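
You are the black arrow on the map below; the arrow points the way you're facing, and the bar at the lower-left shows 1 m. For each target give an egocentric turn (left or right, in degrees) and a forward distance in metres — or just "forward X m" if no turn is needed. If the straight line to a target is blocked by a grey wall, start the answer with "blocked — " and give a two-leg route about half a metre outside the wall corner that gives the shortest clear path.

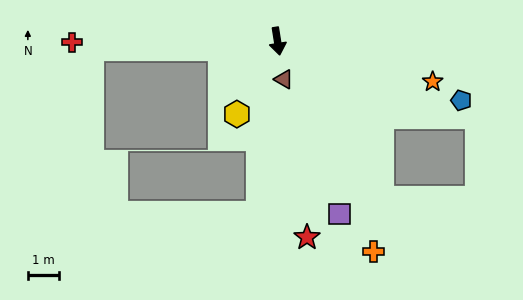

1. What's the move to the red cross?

turn right 99°, forward 6.7 m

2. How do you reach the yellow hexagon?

turn right 38°, forward 2.7 m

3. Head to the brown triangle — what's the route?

forward 1.3 m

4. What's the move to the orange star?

turn left 66°, forward 5.2 m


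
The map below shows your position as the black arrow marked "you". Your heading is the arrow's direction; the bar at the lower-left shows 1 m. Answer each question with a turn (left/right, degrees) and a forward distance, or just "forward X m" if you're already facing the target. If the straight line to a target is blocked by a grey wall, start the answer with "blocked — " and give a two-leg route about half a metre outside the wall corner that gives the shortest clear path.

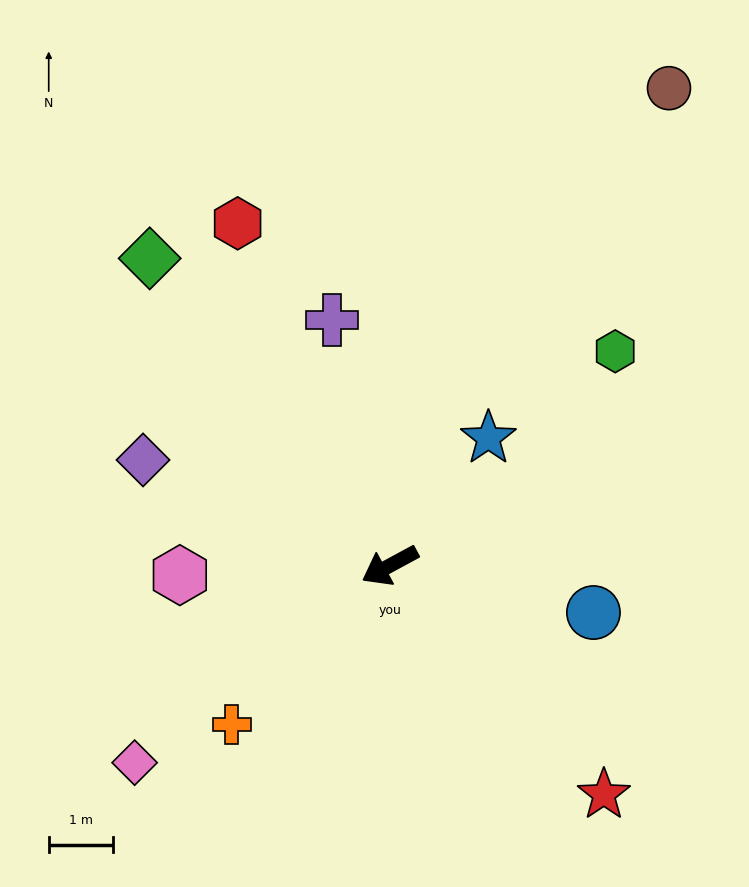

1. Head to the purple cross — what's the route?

turn right 105°, forward 3.9 m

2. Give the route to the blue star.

turn right 156°, forward 2.5 m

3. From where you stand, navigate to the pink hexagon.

turn right 26°, forward 3.3 m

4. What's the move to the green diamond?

turn right 80°, forward 6.0 m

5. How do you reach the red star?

turn left 105°, forward 4.9 m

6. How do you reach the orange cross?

turn left 17°, forward 3.5 m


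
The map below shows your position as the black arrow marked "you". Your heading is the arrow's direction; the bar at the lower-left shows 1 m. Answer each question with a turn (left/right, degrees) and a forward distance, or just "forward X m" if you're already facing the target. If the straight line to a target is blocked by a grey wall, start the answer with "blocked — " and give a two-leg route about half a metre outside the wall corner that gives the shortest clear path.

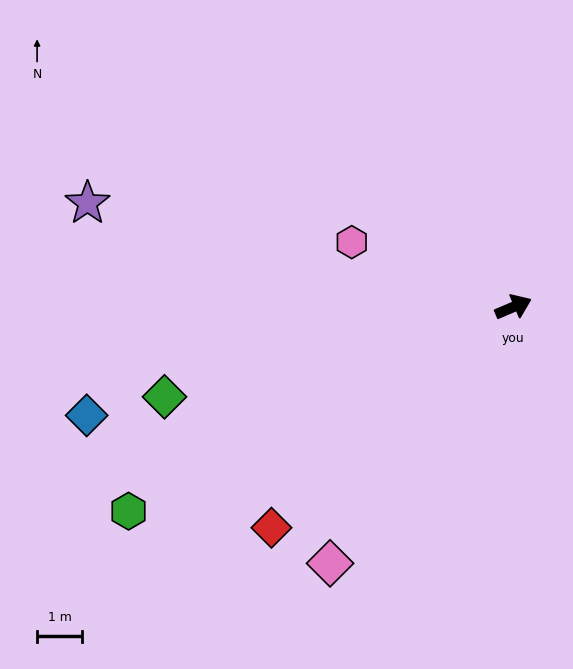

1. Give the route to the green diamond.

turn left 171°, forward 8.0 m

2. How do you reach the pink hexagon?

turn left 135°, forward 3.8 m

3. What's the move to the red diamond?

turn right 161°, forward 7.2 m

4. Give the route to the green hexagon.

turn right 175°, forward 9.6 m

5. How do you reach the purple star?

turn left 143°, forward 9.7 m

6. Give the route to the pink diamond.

turn right 149°, forward 7.0 m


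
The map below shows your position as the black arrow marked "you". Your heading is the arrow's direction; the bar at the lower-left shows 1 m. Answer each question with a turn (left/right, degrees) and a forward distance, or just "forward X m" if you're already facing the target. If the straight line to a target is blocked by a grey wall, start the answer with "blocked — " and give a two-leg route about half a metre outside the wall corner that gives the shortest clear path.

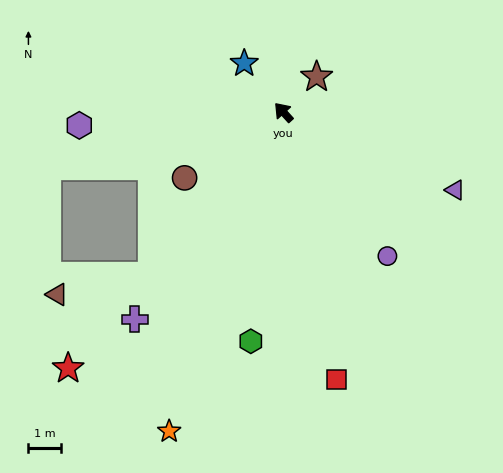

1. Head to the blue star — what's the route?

turn right 3°, forward 1.9 m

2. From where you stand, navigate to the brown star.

turn right 85°, forward 1.5 m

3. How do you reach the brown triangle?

blocked — turn left 99°, forward 6.5 m, then turn right 40°, forward 3.0 m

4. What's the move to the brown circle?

turn left 81°, forward 3.7 m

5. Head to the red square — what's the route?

turn left 149°, forward 8.4 m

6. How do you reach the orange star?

turn left 118°, forward 10.5 m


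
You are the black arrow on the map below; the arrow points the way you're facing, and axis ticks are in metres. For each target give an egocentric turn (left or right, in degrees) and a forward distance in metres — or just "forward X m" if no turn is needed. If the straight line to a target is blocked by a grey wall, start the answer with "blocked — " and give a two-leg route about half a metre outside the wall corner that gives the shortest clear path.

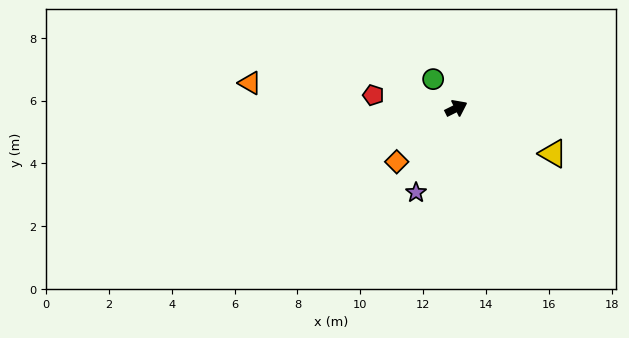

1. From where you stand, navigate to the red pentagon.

turn left 145°, forward 2.7 m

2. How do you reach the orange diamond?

turn right 165°, forward 2.5 m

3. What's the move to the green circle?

turn left 102°, forward 1.2 m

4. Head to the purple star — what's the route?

turn right 142°, forward 3.0 m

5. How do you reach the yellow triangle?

turn right 52°, forward 3.4 m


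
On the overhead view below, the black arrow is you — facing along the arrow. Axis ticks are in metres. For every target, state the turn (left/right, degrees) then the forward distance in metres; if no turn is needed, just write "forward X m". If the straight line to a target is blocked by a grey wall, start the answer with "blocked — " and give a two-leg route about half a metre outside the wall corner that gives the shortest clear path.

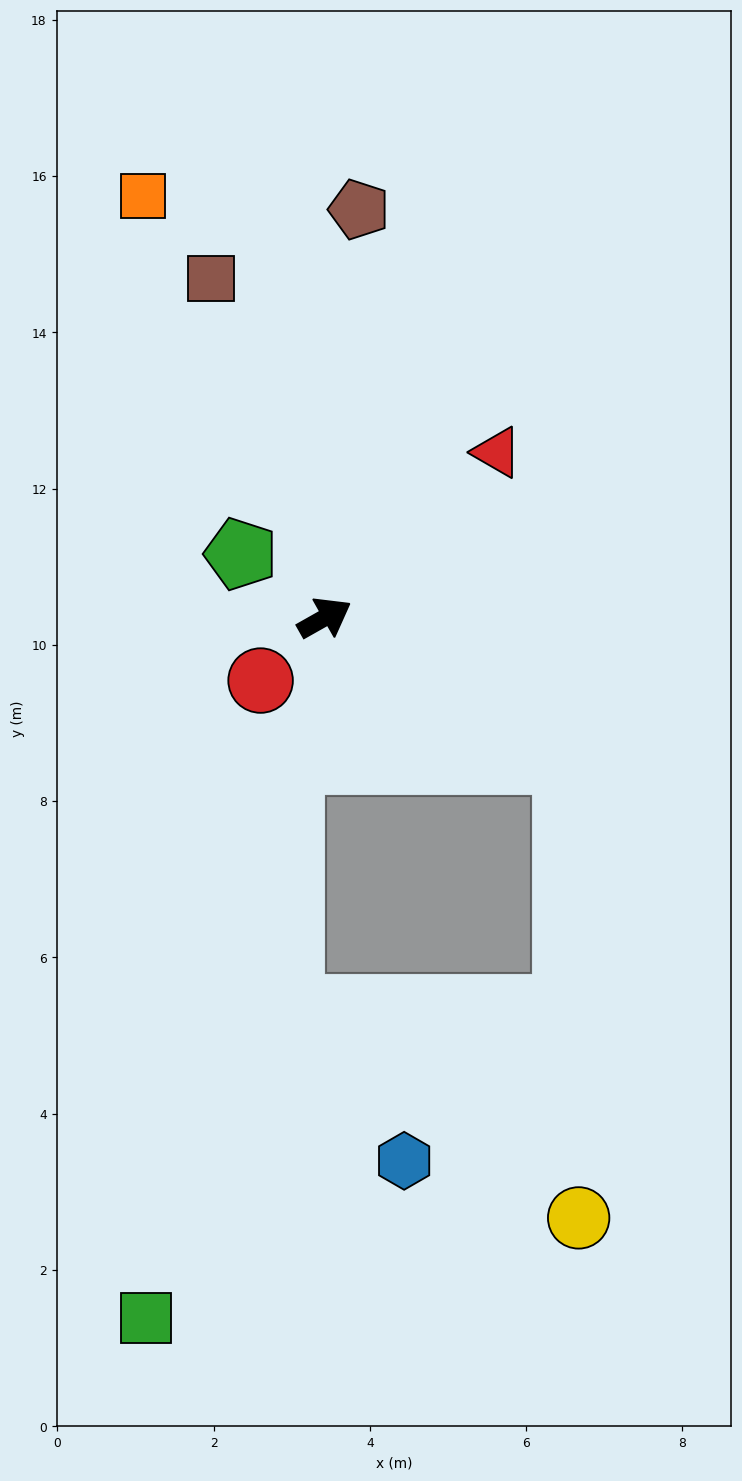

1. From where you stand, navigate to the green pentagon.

turn left 113°, forward 1.3 m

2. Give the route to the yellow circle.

blocked — turn right 60°, forward 3.6 m, then turn right 58°, forward 5.8 m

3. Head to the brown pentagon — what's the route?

turn left 56°, forward 5.2 m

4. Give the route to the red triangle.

turn left 14°, forward 3.1 m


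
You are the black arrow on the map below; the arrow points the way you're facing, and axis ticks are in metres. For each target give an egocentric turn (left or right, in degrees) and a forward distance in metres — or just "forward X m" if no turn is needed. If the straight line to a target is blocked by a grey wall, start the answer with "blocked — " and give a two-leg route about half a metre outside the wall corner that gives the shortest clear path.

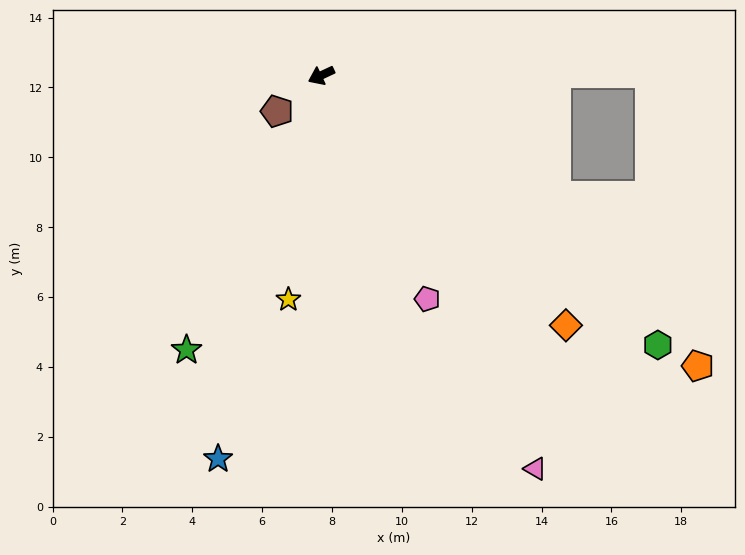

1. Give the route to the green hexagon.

turn left 116°, forward 12.3 m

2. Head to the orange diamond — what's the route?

turn left 109°, forward 10.0 m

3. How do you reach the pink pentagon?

turn left 90°, forward 7.1 m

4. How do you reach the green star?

turn left 39°, forward 8.8 m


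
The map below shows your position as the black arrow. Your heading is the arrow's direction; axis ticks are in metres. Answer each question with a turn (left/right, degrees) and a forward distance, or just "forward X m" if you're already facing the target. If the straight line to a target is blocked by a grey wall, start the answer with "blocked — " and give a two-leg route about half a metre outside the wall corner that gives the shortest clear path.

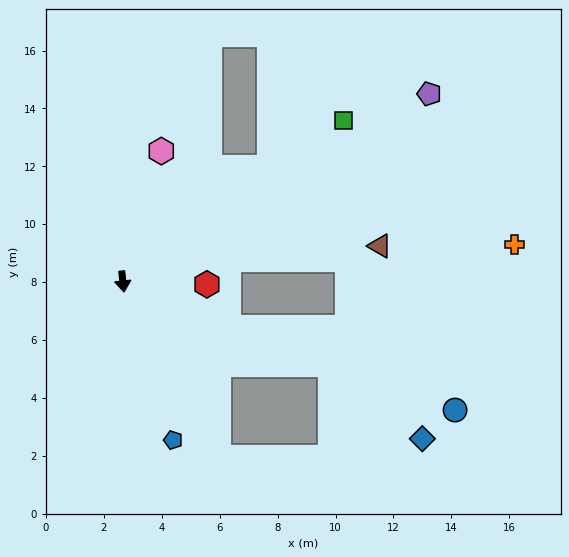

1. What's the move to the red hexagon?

turn left 82°, forward 2.9 m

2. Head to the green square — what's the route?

turn left 120°, forward 9.4 m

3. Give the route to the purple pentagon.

turn left 115°, forward 12.4 m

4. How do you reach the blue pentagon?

turn left 12°, forward 5.7 m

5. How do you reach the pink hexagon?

turn left 158°, forward 4.7 m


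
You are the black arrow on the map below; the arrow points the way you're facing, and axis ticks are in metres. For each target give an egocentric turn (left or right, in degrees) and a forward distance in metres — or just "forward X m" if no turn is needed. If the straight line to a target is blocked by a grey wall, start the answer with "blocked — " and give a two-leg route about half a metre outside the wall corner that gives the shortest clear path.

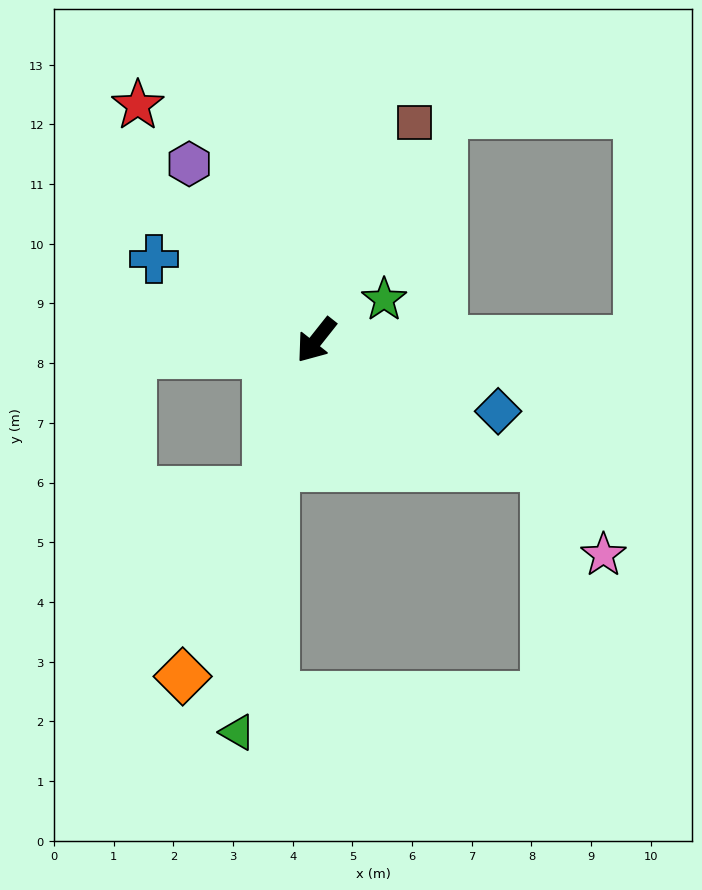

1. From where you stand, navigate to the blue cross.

turn right 78°, forward 3.0 m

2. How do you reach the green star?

turn left 159°, forward 1.3 m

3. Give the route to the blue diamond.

turn left 107°, forward 3.3 m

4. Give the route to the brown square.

turn right 166°, forward 4.0 m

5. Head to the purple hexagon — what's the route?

turn right 106°, forward 3.6 m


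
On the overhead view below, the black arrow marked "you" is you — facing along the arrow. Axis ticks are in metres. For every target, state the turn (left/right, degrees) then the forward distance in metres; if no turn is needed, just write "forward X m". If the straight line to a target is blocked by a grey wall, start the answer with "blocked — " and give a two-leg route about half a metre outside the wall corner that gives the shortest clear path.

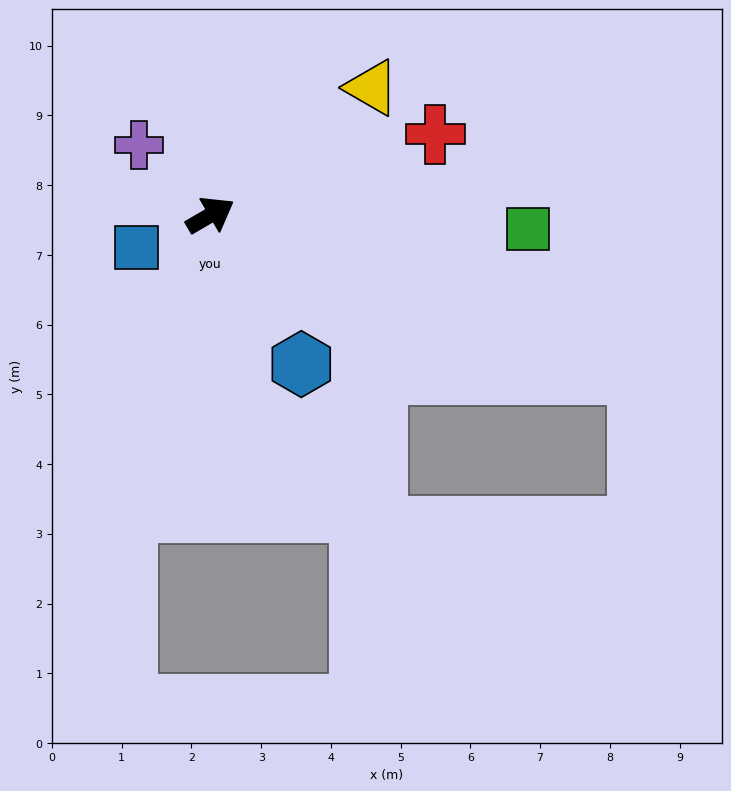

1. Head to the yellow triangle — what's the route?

turn left 8°, forward 2.9 m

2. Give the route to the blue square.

turn left 174°, forward 1.2 m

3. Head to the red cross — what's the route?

turn right 11°, forward 3.4 m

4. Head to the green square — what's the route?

turn right 33°, forward 4.6 m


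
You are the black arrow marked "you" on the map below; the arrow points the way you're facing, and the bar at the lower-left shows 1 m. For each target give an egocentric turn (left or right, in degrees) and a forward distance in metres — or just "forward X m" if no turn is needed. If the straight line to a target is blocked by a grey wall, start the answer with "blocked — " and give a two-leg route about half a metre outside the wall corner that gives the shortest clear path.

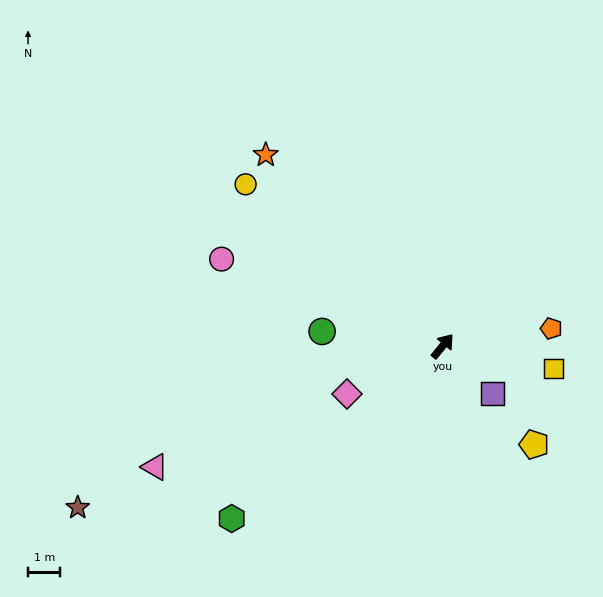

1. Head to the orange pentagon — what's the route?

turn right 41°, forward 3.4 m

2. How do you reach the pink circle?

turn left 108°, forward 7.4 m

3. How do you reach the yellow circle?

turn left 90°, forward 7.9 m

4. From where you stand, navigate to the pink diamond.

turn left 156°, forward 3.3 m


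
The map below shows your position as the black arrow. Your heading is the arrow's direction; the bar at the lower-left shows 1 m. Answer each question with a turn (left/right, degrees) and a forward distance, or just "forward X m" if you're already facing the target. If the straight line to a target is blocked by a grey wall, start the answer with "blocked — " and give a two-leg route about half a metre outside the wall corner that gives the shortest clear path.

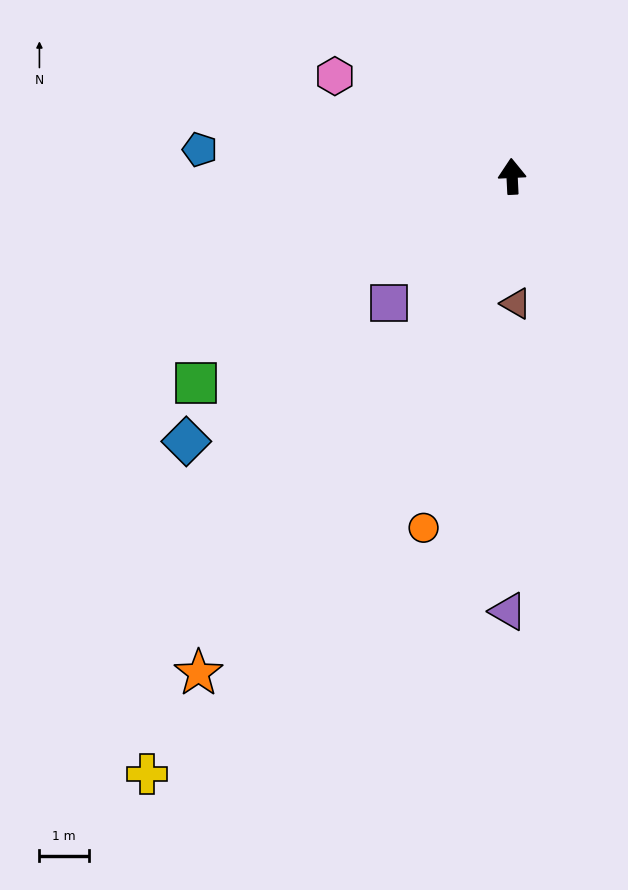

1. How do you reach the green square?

turn left 120°, forward 7.6 m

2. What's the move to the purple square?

turn left 133°, forward 3.6 m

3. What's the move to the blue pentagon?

turn left 82°, forward 6.3 m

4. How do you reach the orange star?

turn left 145°, forward 11.9 m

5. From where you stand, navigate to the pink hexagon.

turn left 58°, forward 4.1 m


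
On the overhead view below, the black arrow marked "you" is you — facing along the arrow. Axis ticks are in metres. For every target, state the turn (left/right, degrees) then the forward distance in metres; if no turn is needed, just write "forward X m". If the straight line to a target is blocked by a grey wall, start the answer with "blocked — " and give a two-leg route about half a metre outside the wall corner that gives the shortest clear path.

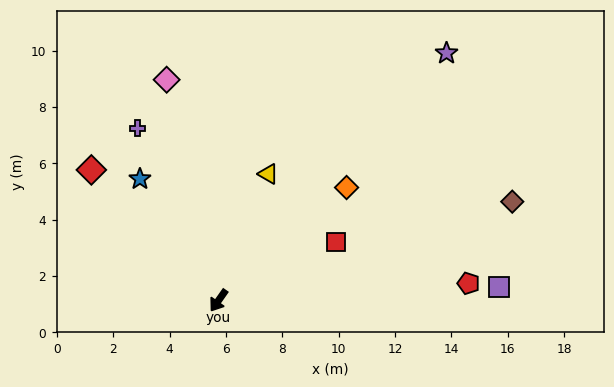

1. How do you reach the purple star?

turn left 172°, forward 11.9 m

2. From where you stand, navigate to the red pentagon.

turn left 129°, forward 8.9 m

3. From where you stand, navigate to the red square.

turn left 151°, forward 4.7 m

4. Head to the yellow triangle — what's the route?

turn right 166°, forward 4.8 m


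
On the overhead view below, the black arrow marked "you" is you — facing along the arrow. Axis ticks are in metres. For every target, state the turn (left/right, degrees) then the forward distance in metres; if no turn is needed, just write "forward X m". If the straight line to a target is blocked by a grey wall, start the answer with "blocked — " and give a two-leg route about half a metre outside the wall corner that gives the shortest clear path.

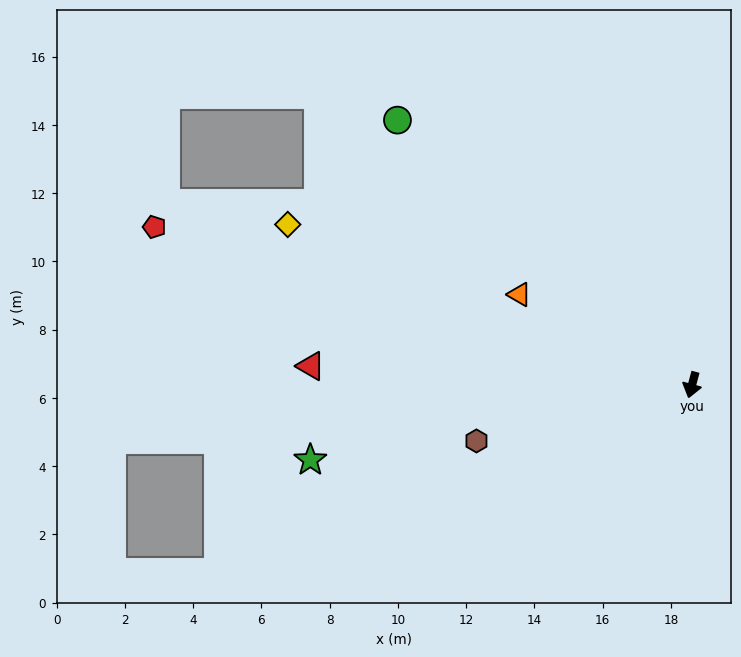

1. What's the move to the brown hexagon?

turn right 60°, forward 6.5 m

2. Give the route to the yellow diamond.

turn right 97°, forward 12.7 m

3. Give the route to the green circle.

turn right 117°, forward 11.6 m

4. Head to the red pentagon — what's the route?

turn right 91°, forward 16.4 m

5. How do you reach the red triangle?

turn right 78°, forward 11.2 m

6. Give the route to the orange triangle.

turn right 103°, forward 5.7 m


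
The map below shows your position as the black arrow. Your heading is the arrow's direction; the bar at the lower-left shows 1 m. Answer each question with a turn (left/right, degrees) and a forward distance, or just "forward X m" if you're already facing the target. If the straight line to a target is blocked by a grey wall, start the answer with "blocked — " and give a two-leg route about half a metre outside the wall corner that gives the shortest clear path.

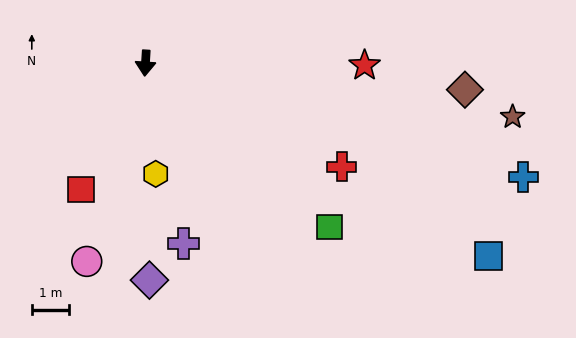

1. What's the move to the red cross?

turn left 66°, forward 6.0 m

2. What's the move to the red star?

turn left 93°, forward 6.0 m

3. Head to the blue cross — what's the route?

turn left 77°, forward 10.7 m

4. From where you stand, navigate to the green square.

turn left 52°, forward 6.7 m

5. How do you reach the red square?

turn right 23°, forward 3.9 m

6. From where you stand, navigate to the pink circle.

turn right 13°, forward 5.6 m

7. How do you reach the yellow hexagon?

turn left 9°, forward 3.0 m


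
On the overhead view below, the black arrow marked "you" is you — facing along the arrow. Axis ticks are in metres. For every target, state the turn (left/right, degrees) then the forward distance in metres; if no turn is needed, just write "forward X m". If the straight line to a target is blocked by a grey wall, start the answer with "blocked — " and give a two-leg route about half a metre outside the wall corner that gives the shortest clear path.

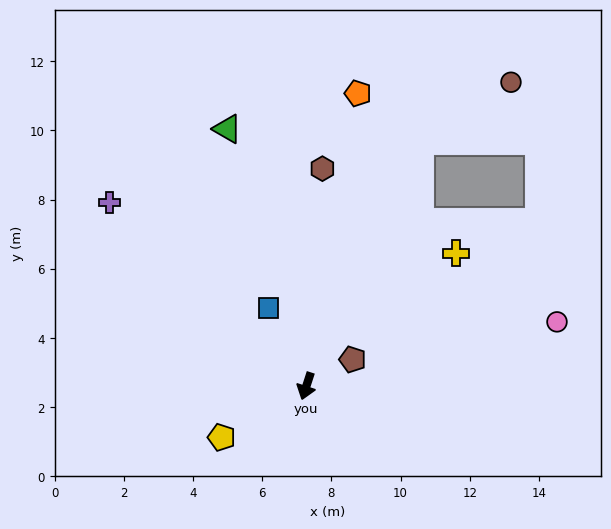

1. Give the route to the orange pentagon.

turn right 172°, forward 8.6 m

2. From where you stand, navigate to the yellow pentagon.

turn right 41°, forward 2.9 m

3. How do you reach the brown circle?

blocked — turn left 173°, forward 7.8 m, then turn right 32°, forward 3.1 m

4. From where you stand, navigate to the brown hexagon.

turn right 166°, forward 6.3 m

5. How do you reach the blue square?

turn right 136°, forward 2.5 m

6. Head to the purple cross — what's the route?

turn right 115°, forward 7.8 m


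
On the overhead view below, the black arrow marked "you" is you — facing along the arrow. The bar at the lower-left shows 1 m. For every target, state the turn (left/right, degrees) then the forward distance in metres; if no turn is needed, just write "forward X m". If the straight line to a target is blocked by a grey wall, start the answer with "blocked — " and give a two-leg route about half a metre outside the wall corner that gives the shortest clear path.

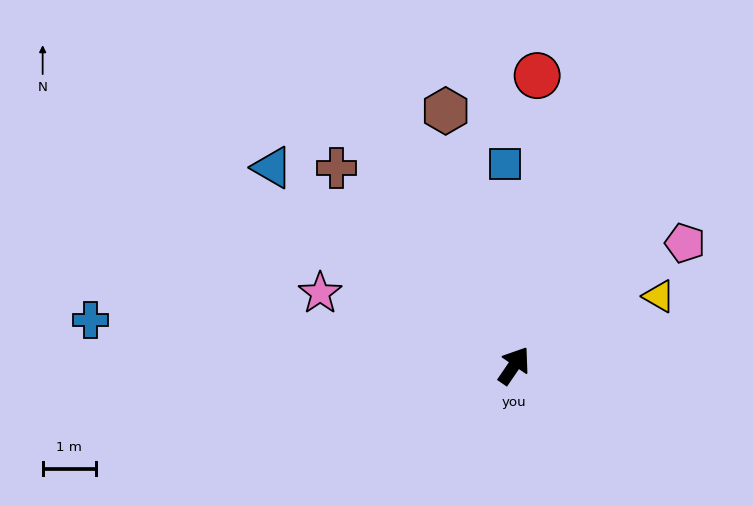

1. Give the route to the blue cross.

turn left 118°, forward 8.0 m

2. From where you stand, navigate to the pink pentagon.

turn right 20°, forward 3.9 m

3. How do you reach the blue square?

turn left 37°, forward 3.8 m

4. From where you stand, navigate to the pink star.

turn left 104°, forward 3.9 m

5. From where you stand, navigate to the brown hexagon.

turn left 49°, forward 4.9 m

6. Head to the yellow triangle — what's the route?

turn right 30°, forward 3.0 m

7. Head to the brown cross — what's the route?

turn left 76°, forward 5.0 m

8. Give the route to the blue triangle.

turn left 85°, forward 5.9 m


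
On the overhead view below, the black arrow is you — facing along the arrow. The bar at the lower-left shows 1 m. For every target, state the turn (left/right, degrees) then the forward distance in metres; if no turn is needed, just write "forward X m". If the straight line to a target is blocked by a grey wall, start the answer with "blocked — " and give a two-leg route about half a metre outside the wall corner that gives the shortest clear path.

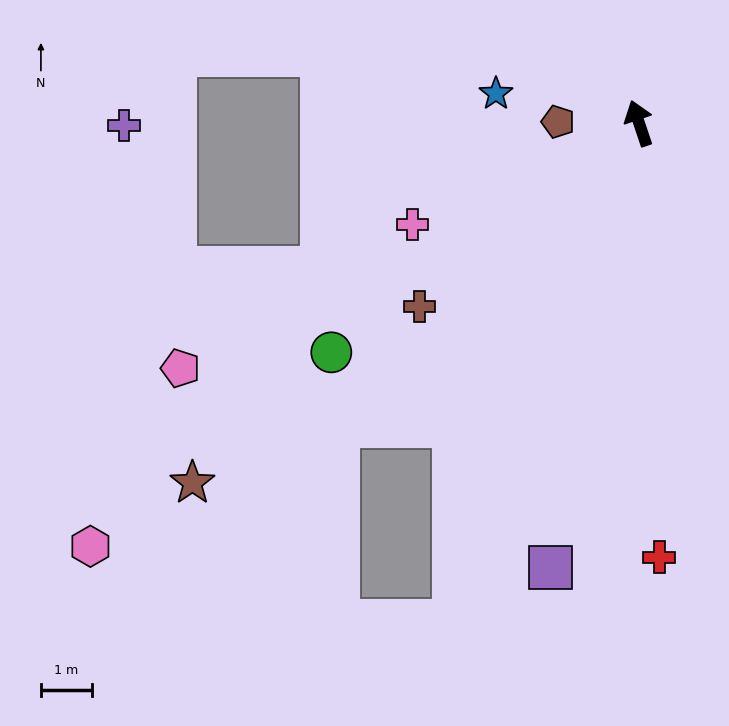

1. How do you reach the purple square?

turn left 150°, forward 8.8 m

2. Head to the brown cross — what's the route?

turn left 111°, forward 5.6 m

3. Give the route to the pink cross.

turn left 96°, forward 4.8 m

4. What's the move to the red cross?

turn left 164°, forward 8.5 m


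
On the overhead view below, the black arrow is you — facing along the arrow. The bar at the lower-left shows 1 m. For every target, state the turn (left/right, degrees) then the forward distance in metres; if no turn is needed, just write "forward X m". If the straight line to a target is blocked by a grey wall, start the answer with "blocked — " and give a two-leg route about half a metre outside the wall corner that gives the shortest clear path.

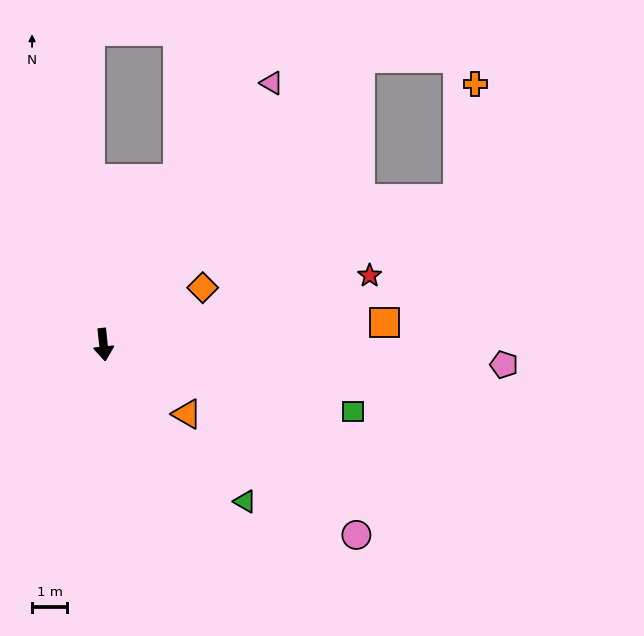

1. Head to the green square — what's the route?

turn left 69°, forward 7.3 m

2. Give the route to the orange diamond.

turn left 114°, forward 3.2 m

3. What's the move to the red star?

turn left 98°, forward 7.8 m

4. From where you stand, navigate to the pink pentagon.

turn left 81°, forward 11.3 m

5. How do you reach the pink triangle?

turn left 141°, forward 8.8 m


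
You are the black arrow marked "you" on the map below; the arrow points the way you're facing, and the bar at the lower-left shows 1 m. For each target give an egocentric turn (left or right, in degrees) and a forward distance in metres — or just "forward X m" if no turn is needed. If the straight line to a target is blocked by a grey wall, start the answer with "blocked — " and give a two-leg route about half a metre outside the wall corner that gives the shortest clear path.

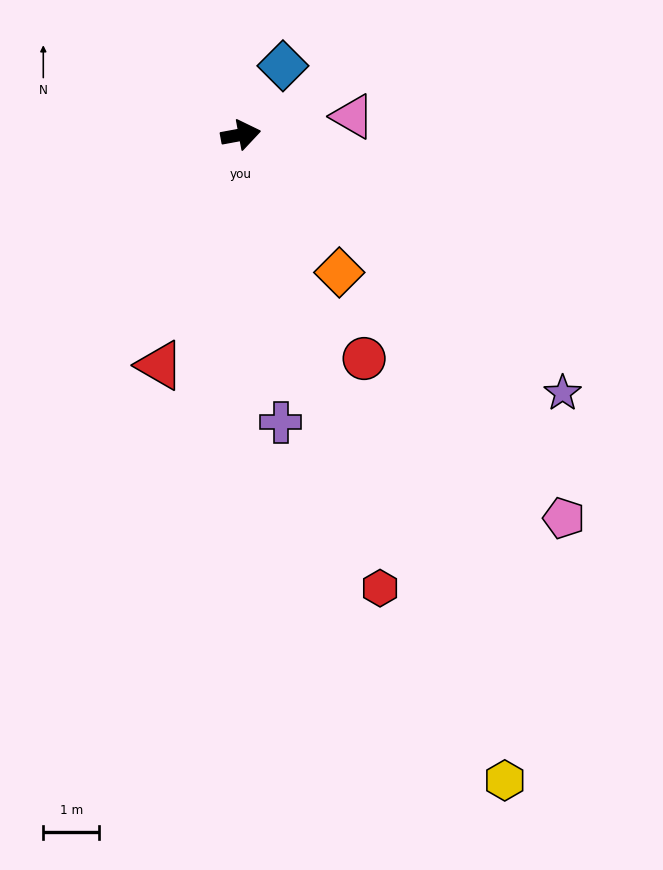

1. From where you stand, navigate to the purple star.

turn right 49°, forward 7.4 m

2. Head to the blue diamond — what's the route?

turn left 48°, forward 1.4 m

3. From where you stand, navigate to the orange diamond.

turn right 65°, forward 3.0 m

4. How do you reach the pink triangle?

forward 2.0 m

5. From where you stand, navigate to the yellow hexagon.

turn right 78°, forward 12.4 m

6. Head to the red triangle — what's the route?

turn right 120°, forward 4.4 m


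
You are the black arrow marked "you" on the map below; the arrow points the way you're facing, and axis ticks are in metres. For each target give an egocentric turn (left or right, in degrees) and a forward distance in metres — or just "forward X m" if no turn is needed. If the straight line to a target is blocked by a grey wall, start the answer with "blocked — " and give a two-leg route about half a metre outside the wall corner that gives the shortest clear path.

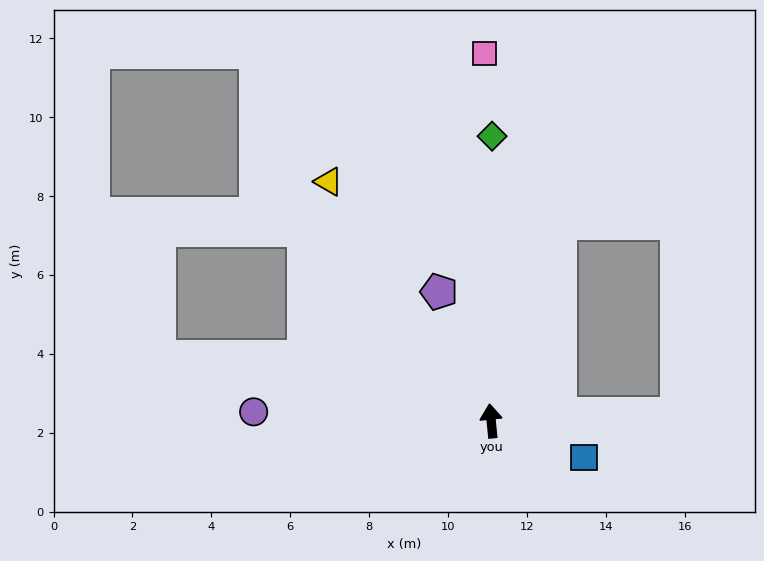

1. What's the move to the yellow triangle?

turn left 29°, forward 7.3 m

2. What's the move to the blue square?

turn right 117°, forward 2.5 m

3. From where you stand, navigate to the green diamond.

turn right 6°, forward 7.2 m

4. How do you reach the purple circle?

turn left 82°, forward 6.0 m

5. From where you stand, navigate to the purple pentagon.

turn left 16°, forward 3.5 m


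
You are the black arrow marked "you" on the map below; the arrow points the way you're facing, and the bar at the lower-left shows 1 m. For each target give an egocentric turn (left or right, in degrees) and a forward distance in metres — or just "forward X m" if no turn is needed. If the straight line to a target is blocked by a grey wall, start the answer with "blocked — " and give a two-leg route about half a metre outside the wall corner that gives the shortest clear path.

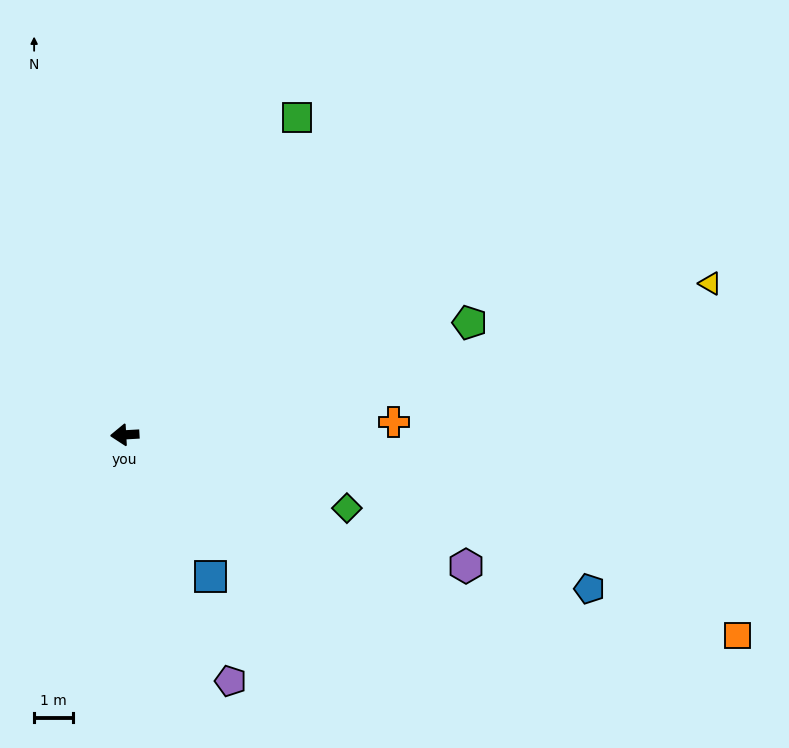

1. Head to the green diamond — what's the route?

turn left 158°, forward 6.1 m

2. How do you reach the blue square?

turn left 118°, forward 4.3 m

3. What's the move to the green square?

turn right 122°, forward 9.4 m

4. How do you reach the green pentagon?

turn right 165°, forward 9.4 m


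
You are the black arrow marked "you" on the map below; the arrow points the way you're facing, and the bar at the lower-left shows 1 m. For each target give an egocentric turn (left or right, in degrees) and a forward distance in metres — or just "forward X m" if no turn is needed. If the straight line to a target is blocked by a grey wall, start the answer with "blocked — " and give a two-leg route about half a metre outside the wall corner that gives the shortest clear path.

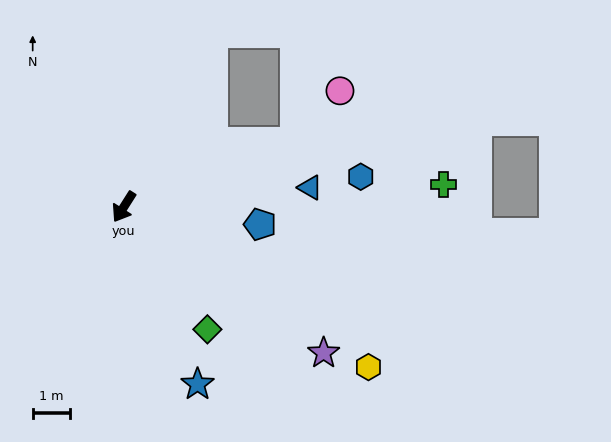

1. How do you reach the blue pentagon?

turn left 115°, forward 3.7 m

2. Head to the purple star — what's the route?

turn left 86°, forward 6.6 m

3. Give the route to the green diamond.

turn left 67°, forward 3.9 m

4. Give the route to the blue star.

turn left 55°, forward 5.1 m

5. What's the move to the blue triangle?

turn left 128°, forward 5.0 m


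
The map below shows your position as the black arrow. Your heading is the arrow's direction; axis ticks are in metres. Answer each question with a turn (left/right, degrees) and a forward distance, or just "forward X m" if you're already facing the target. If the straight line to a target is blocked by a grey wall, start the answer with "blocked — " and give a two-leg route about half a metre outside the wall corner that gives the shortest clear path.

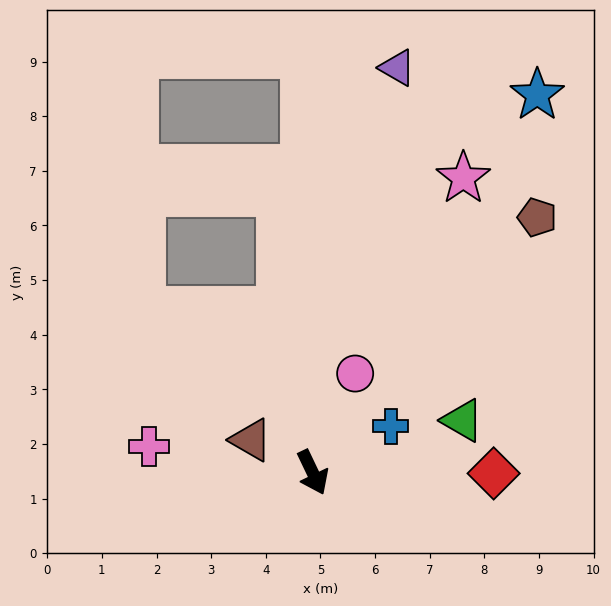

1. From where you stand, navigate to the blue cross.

turn left 95°, forward 1.7 m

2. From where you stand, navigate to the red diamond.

turn left 64°, forward 3.3 m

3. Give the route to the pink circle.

turn left 131°, forward 2.0 m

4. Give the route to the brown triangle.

turn right 143°, forward 1.3 m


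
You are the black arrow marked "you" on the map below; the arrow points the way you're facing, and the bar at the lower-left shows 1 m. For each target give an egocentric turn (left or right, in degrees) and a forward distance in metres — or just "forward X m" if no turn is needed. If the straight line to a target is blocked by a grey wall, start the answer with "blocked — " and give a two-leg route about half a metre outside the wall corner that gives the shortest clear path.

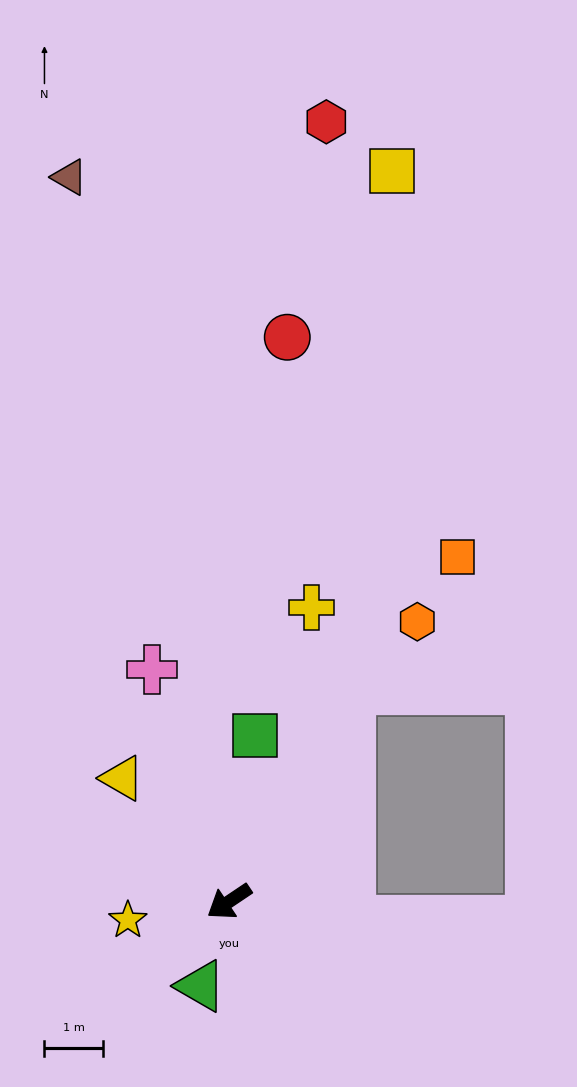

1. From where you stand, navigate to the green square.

turn right 133°, forward 2.9 m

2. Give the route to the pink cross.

turn right 106°, forward 4.1 m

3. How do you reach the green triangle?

turn left 38°, forward 1.5 m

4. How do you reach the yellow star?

turn right 23°, forward 1.7 m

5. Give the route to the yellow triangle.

turn right 83°, forward 2.8 m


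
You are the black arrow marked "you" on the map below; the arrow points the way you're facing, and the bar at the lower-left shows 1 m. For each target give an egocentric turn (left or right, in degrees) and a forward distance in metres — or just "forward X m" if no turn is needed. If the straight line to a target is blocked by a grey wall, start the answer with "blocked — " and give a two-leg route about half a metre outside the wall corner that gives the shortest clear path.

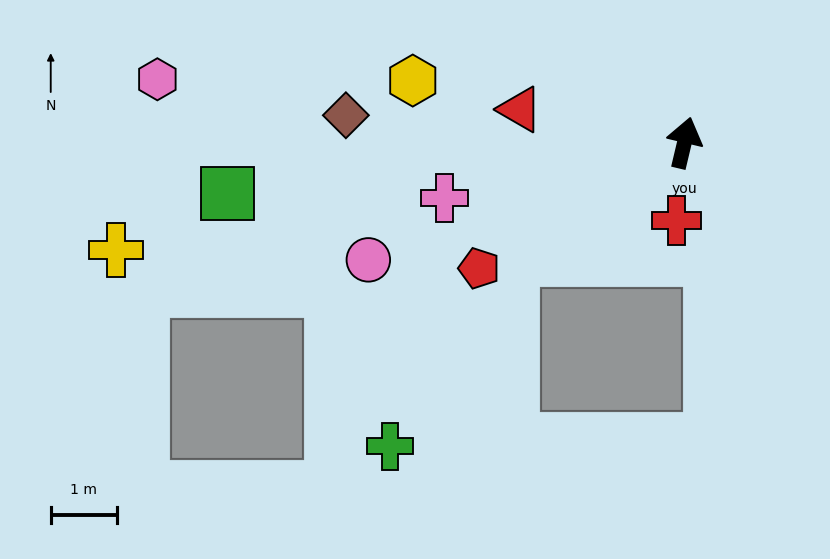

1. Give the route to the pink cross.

turn left 116°, forward 3.7 m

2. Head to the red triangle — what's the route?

turn left 92°, forward 2.5 m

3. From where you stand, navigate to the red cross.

turn right 173°, forward 1.2 m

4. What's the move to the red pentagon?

turn left 135°, forward 3.7 m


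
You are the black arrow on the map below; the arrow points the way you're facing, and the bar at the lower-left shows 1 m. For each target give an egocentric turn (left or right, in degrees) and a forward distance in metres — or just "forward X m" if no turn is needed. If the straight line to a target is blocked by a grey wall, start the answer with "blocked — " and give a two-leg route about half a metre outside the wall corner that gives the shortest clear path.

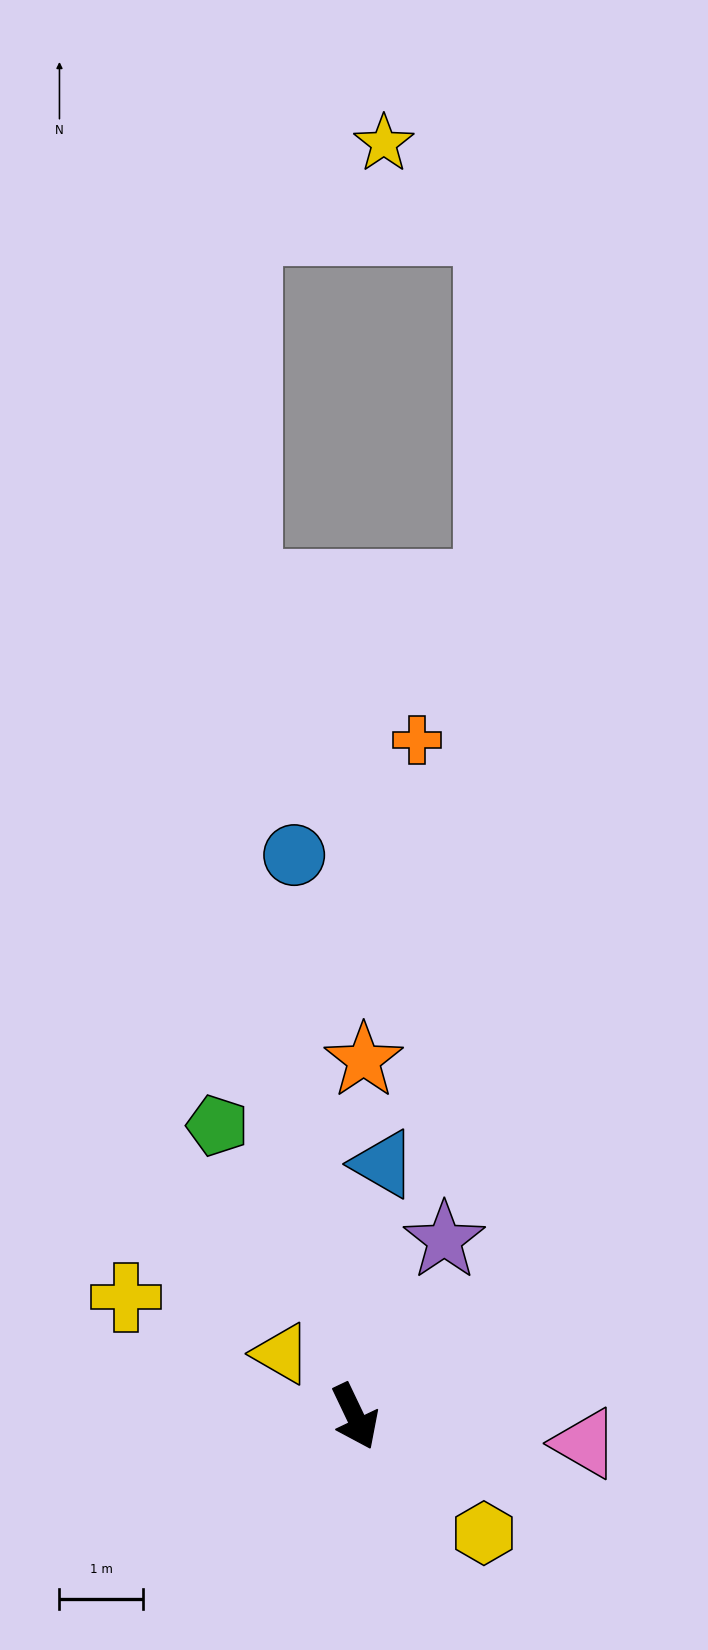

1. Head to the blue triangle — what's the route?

turn left 148°, forward 3.1 m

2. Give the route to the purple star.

turn left 128°, forward 2.4 m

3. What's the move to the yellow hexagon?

turn left 22°, forward 2.1 m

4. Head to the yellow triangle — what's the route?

turn right 156°, forward 1.2 m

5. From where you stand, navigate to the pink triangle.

turn left 58°, forward 2.8 m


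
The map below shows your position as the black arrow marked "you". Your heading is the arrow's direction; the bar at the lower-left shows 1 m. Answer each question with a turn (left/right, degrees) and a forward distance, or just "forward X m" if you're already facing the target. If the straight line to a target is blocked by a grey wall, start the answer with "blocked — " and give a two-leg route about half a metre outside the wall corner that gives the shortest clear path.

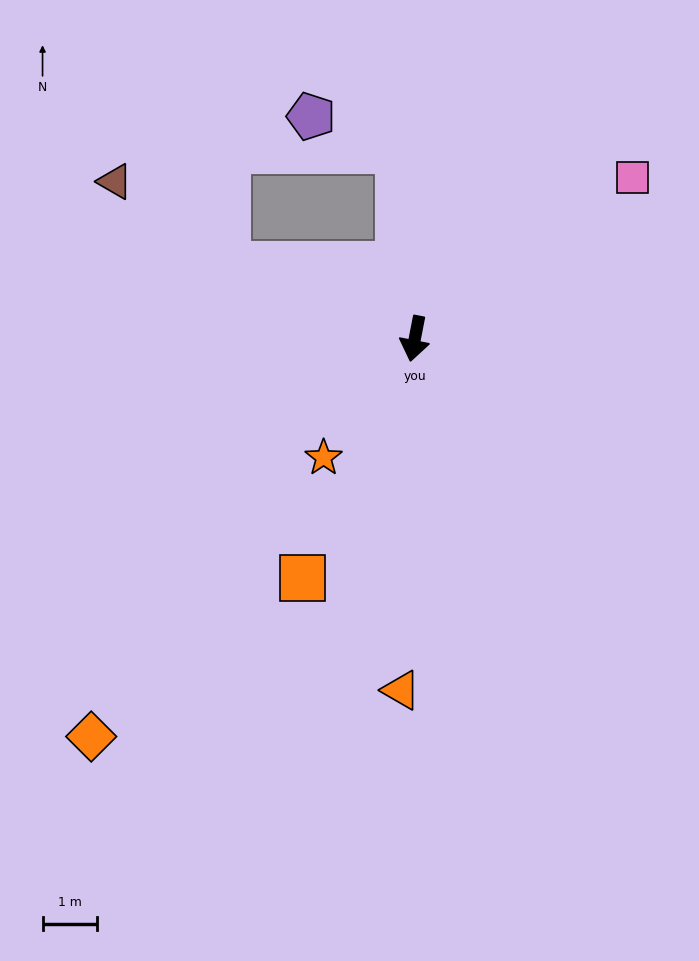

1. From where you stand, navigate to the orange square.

turn right 14°, forward 4.9 m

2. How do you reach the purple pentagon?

blocked — turn right 164°, forward 3.5 m, then turn left 64°, forward 1.7 m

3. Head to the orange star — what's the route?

turn right 26°, forward 2.8 m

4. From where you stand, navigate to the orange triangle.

turn left 9°, forward 6.5 m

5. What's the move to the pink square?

turn left 138°, forward 5.0 m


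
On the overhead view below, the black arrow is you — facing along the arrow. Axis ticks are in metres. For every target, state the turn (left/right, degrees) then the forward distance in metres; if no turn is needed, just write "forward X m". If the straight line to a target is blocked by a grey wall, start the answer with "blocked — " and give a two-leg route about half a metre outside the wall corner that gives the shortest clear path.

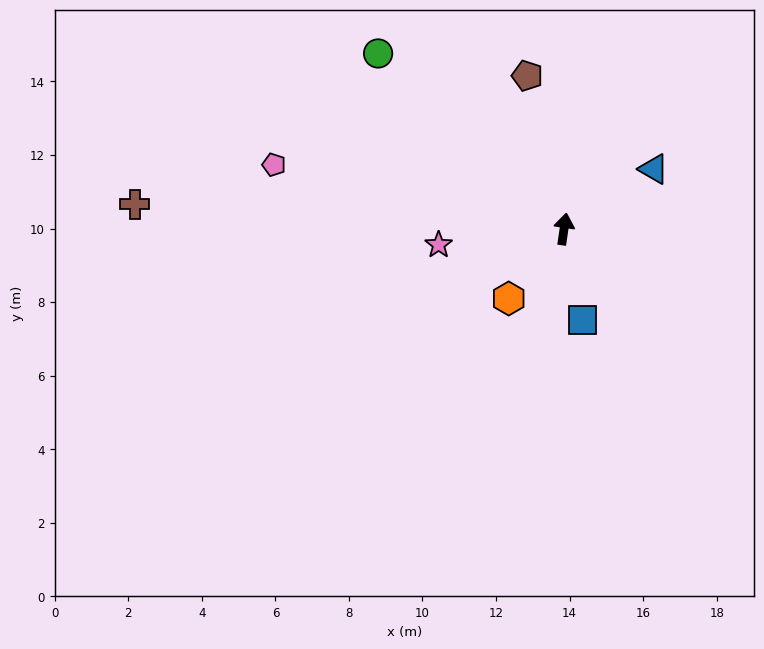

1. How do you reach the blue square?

turn right 160°, forward 2.5 m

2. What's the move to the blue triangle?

turn right 48°, forward 2.9 m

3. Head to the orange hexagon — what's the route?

turn left 150°, forward 2.4 m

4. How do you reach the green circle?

turn left 55°, forward 7.0 m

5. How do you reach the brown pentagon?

turn left 22°, forward 4.3 m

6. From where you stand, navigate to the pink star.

turn left 106°, forward 3.4 m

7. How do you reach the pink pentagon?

turn left 86°, forward 8.1 m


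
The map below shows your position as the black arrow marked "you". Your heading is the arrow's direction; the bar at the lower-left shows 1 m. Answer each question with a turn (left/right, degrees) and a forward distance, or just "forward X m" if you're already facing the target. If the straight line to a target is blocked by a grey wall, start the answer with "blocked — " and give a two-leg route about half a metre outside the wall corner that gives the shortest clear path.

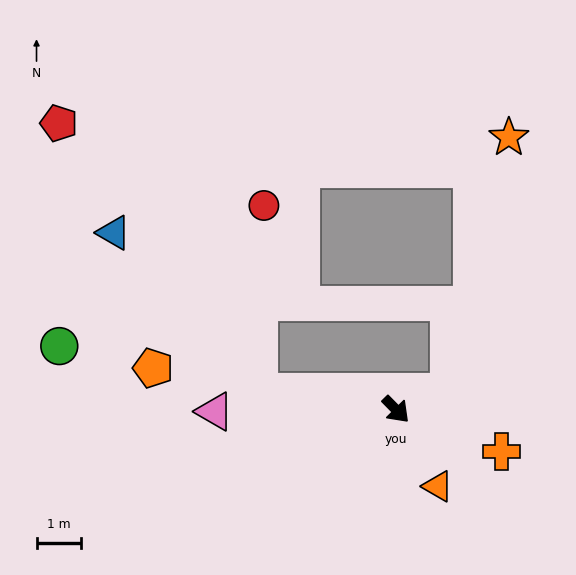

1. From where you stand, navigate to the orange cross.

turn left 24°, forward 2.5 m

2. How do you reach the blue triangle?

blocked — turn right 142°, forward 3.1 m, then turn right 40°, forward 4.8 m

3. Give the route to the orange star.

blocked — turn left 63°, forward 1.3 m, then turn left 59°, forward 5.9 m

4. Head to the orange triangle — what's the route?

turn right 16°, forward 2.0 m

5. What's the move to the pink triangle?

turn right 134°, forward 4.1 m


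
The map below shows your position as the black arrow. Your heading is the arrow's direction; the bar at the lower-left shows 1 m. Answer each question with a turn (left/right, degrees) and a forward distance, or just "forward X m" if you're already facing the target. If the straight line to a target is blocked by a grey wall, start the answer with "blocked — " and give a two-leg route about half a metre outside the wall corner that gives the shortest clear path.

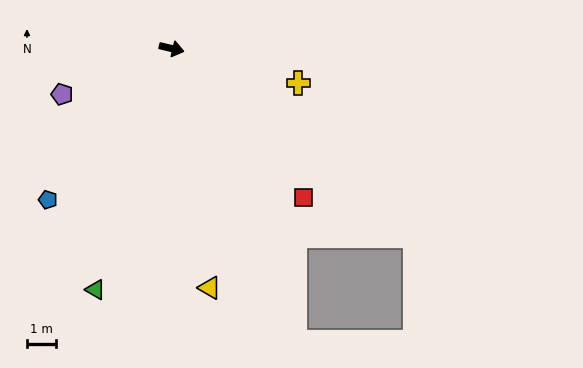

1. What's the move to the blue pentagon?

turn right 116°, forward 6.7 m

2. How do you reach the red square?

turn right 35°, forward 6.8 m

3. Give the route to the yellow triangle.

turn right 68°, forward 8.3 m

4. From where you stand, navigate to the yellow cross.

forward 4.5 m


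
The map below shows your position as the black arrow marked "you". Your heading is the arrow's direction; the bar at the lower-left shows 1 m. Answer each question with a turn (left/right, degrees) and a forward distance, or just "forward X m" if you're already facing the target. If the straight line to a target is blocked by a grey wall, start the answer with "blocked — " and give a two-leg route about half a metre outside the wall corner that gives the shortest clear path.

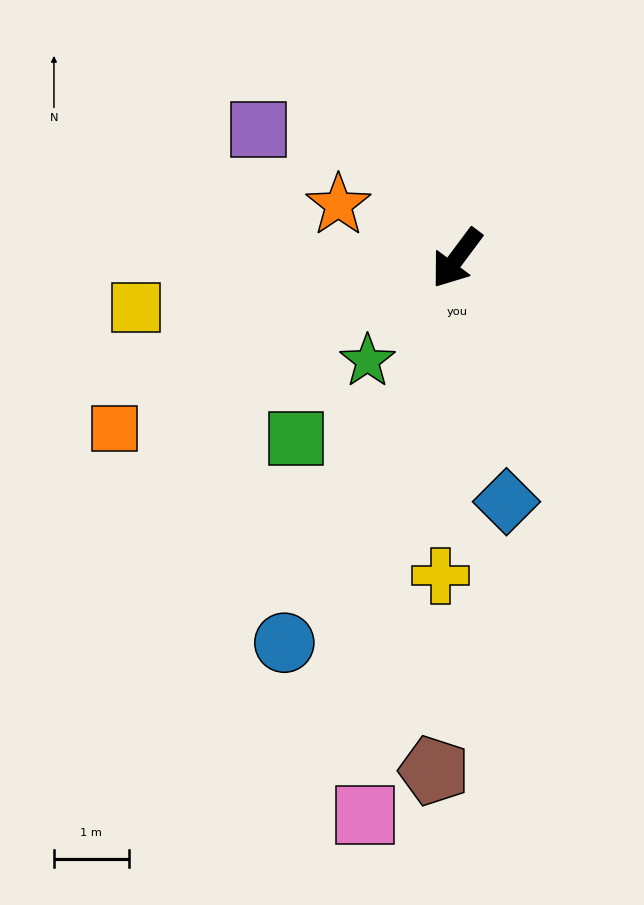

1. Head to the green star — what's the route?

turn right 4°, forward 1.8 m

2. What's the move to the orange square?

turn right 27°, forward 5.1 m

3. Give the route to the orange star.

turn right 77°, forward 1.7 m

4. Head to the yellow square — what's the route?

turn right 44°, forward 4.3 m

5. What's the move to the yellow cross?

turn left 34°, forward 4.3 m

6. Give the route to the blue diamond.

turn left 48°, forward 3.3 m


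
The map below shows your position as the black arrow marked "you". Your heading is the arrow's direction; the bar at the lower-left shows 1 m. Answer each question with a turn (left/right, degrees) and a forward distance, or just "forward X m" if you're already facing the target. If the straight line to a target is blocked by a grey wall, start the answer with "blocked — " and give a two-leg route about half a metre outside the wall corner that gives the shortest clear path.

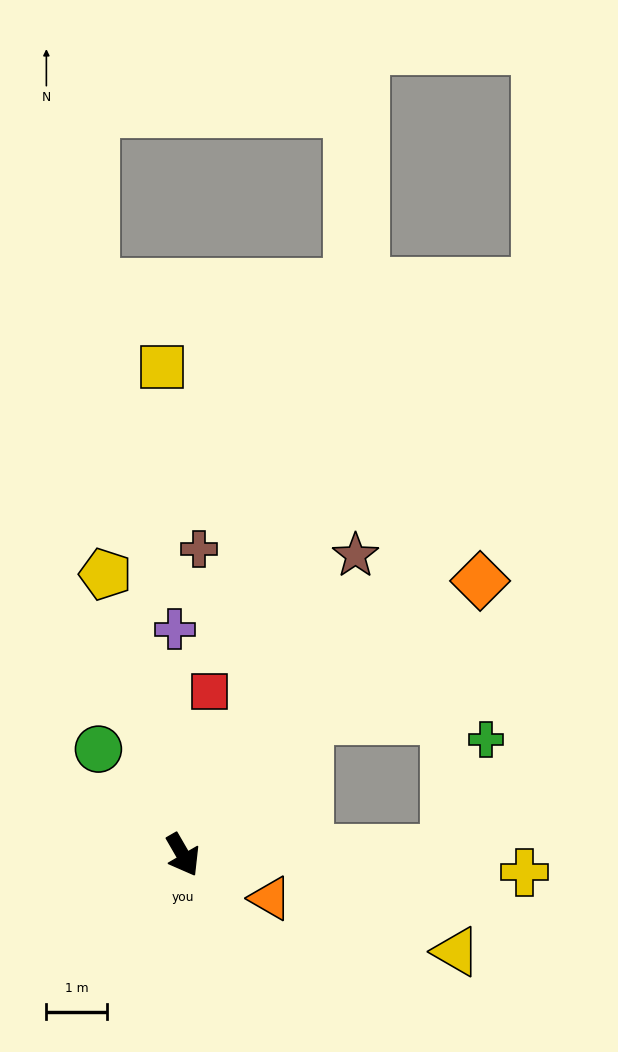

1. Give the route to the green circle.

turn right 171°, forward 2.2 m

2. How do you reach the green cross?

blocked — turn left 61°, forward 4.3 m, then turn left 70°, forward 1.9 m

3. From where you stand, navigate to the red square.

turn left 141°, forward 2.7 m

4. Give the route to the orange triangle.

turn left 34°, forward 1.6 m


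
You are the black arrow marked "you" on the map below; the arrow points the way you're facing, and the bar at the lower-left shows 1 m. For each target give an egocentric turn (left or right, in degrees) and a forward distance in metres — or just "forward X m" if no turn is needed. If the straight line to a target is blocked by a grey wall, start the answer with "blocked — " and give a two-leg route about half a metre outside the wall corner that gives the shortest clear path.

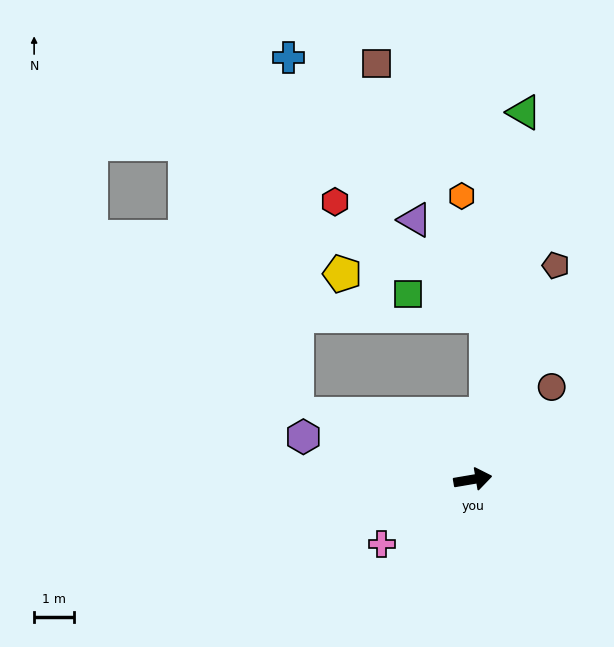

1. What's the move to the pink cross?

turn right 154°, forward 2.8 m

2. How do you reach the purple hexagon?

turn left 156°, forward 4.3 m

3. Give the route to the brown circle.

turn left 40°, forward 3.0 m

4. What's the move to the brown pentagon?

turn left 59°, forward 5.7 m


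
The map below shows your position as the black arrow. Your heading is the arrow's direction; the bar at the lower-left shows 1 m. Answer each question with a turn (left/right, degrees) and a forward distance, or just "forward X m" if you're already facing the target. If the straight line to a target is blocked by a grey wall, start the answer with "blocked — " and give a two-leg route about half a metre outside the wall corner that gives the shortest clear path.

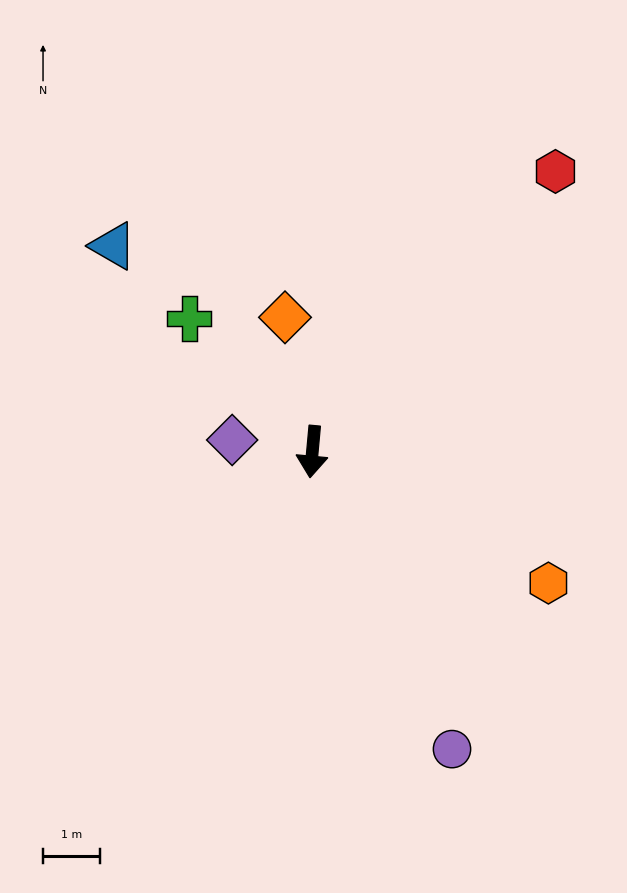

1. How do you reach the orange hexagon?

turn left 66°, forward 4.7 m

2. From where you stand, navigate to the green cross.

turn right 132°, forward 3.2 m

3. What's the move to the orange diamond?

turn right 163°, forward 2.4 m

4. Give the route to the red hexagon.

turn left 144°, forward 6.5 m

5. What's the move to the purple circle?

turn left 30°, forward 5.8 m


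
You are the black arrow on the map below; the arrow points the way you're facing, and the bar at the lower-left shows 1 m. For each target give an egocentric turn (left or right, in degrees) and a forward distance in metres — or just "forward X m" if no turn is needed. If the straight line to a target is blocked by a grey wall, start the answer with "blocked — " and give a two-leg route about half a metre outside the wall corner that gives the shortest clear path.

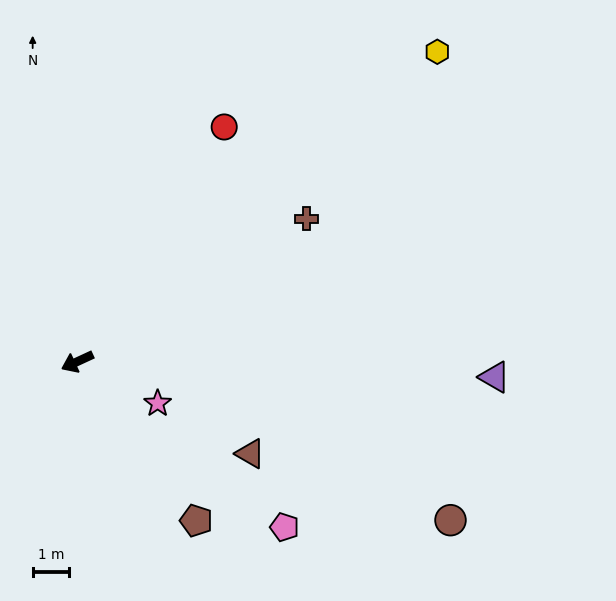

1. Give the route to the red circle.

turn right 147°, forward 7.6 m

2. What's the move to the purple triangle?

turn left 153°, forward 11.5 m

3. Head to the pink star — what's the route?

turn left 128°, forward 2.5 m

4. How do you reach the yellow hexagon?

turn right 164°, forward 13.1 m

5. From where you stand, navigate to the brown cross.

turn right 173°, forward 7.4 m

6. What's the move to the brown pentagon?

turn left 102°, forward 5.5 m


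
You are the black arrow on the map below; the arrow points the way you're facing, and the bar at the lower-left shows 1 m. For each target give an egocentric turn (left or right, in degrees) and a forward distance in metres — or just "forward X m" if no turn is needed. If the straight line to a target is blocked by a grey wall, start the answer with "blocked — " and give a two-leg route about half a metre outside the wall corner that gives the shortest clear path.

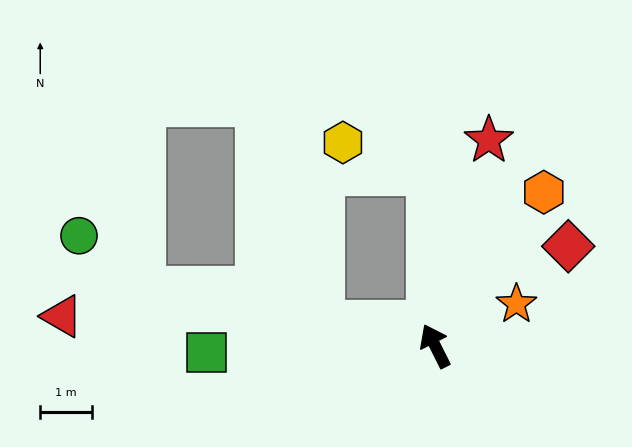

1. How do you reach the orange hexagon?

turn right 62°, forward 3.6 m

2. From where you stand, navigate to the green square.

turn left 65°, forward 4.4 m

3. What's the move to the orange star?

turn right 89°, forward 1.8 m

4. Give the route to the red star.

turn right 41°, forward 4.1 m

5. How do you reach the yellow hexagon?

blocked — turn right 24°, forward 3.3 m, then turn left 68°, forward 1.8 m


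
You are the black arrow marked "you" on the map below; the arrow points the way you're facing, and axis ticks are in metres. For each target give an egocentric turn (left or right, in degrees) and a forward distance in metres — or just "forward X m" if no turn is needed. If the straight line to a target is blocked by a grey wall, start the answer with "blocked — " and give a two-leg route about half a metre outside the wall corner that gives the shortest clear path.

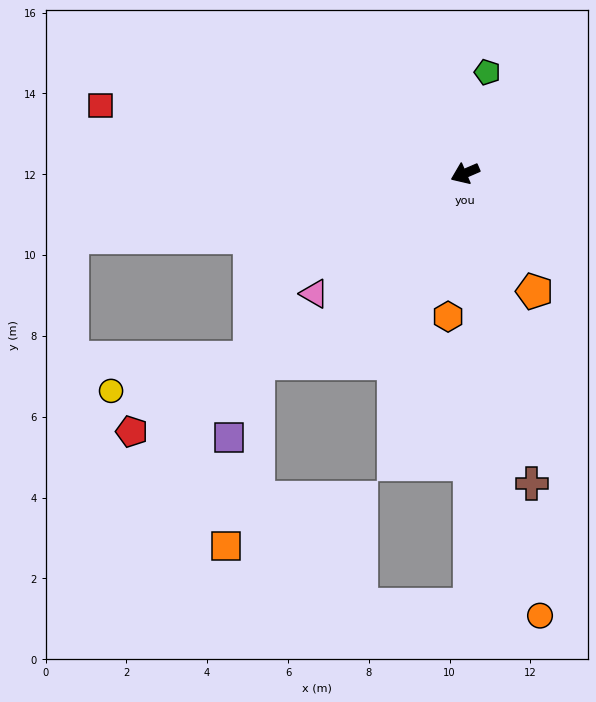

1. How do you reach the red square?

turn right 34°, forward 9.2 m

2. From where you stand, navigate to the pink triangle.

turn left 15°, forward 4.8 m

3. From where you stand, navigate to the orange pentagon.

turn left 97°, forward 3.4 m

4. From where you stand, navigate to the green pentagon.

turn right 126°, forward 2.6 m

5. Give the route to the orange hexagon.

turn left 60°, forward 3.6 m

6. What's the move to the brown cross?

turn left 79°, forward 7.9 m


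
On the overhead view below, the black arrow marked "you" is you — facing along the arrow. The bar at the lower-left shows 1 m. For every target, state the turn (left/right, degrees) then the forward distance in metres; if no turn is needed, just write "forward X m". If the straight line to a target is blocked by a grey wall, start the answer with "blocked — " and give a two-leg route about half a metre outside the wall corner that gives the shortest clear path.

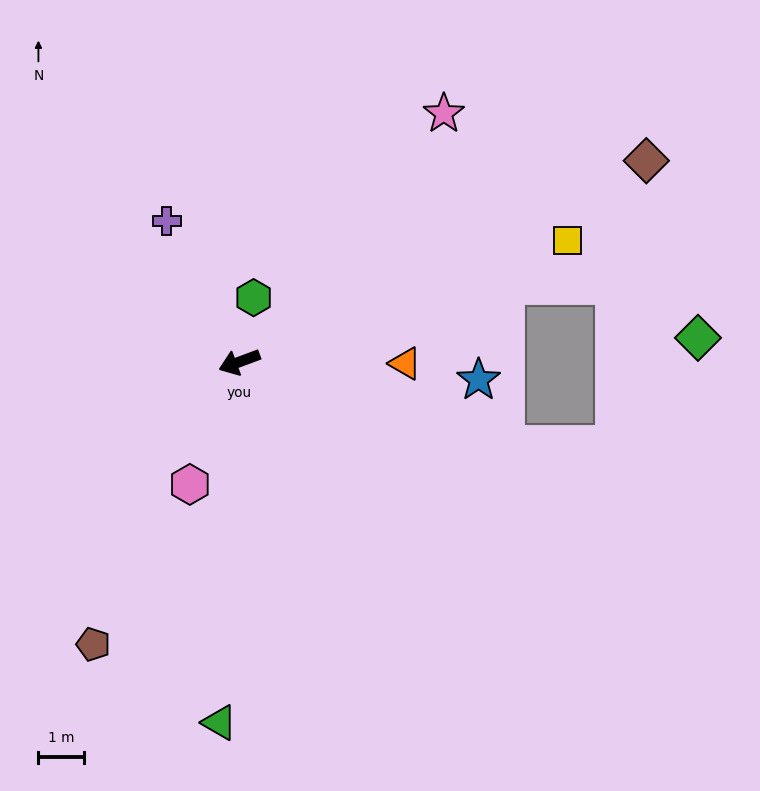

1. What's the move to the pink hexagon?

turn left 48°, forward 2.9 m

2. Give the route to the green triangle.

turn left 66°, forward 7.9 m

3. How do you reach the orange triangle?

turn left 159°, forward 3.6 m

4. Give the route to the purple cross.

turn right 83°, forward 3.5 m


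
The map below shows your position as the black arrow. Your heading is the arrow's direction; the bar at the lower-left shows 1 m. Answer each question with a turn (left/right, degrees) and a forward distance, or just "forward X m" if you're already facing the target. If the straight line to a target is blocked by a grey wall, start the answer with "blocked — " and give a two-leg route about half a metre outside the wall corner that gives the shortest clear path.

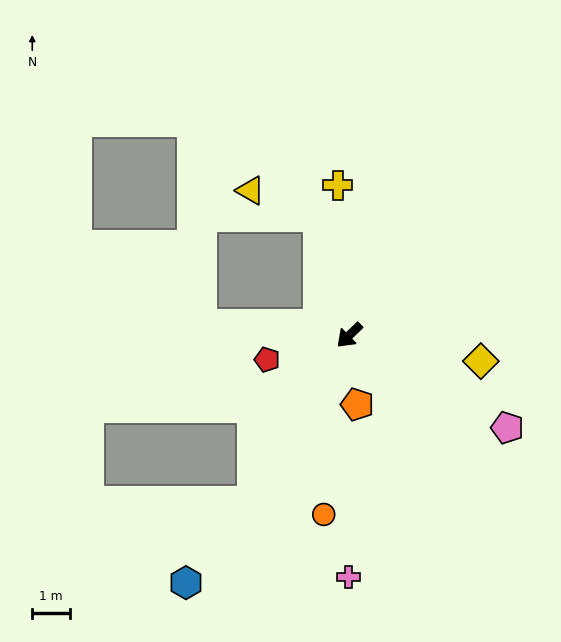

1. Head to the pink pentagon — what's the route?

turn left 106°, forward 4.9 m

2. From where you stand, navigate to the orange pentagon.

turn left 53°, forward 1.9 m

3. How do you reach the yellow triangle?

blocked — turn right 120°, forward 3.3 m, then turn left 56°, forward 2.0 m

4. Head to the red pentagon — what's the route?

turn right 28°, forward 2.3 m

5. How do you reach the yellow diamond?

turn left 125°, forward 3.6 m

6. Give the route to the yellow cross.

turn right 130°, forward 4.0 m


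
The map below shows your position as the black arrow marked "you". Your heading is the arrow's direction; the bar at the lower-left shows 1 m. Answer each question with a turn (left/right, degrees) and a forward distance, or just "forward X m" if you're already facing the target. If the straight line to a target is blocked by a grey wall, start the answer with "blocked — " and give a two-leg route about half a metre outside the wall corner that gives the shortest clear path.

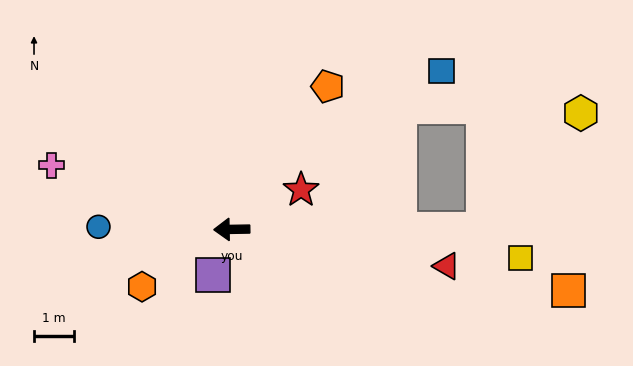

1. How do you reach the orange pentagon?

turn right 125°, forward 4.3 m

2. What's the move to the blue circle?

turn right 2°, forward 3.3 m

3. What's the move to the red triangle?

turn left 169°, forward 5.4 m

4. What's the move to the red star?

turn right 151°, forward 2.0 m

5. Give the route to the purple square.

turn left 67°, forward 1.2 m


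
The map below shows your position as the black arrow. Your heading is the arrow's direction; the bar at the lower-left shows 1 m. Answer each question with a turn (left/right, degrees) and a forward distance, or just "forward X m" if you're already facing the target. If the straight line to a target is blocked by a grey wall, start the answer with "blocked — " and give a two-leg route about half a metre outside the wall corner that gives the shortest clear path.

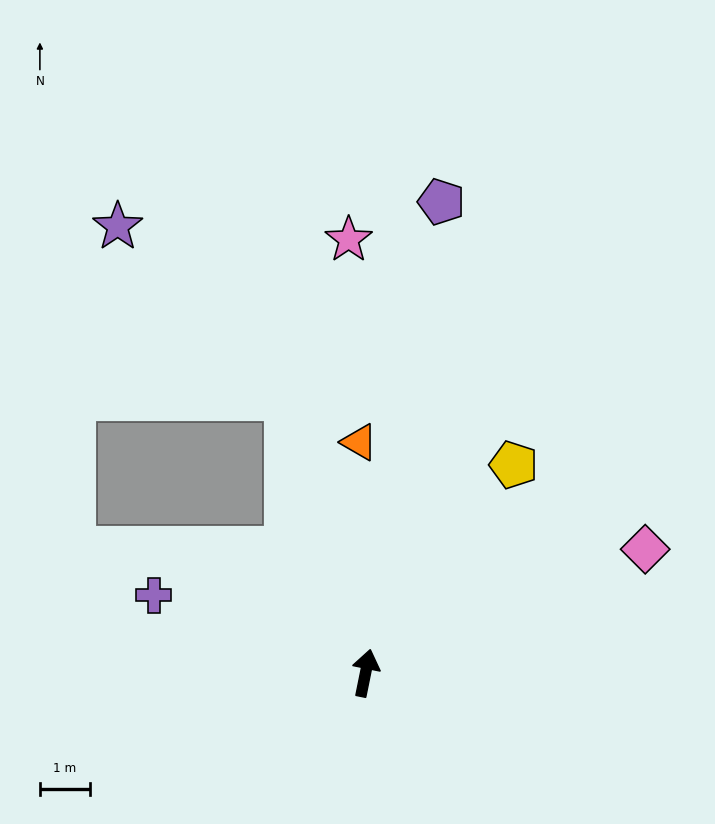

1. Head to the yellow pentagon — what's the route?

turn right 24°, forward 5.1 m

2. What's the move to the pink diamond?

turn right 55°, forward 6.1 m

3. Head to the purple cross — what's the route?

turn left 81°, forward 4.5 m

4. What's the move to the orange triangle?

turn left 13°, forward 4.6 m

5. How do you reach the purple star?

blocked — turn left 28°, forward 5.6 m, then turn left 28°, forward 4.8 m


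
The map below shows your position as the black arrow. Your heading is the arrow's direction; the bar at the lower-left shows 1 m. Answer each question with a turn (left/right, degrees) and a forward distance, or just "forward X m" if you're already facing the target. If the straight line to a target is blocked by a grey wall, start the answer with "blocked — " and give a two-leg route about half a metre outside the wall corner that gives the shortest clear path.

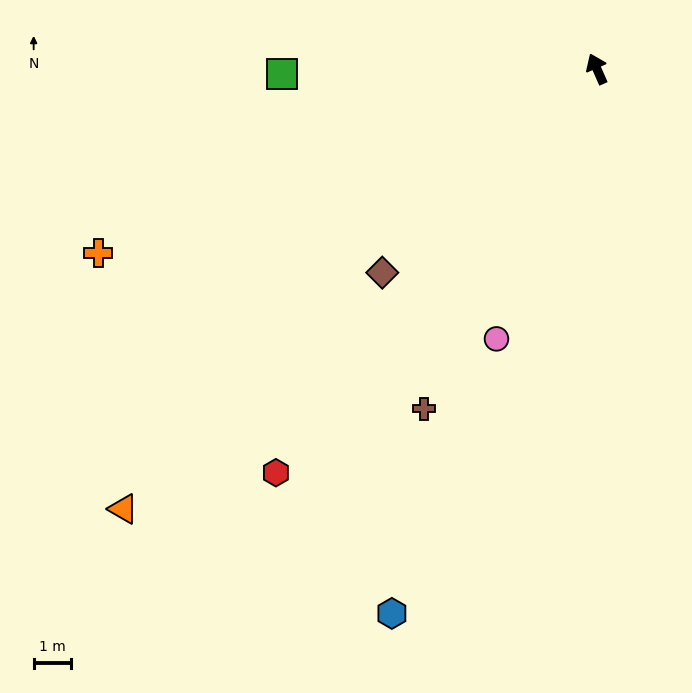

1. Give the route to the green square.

turn left 67°, forward 8.4 m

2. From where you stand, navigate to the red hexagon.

turn left 118°, forward 13.7 m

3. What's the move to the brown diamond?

turn left 110°, forward 7.9 m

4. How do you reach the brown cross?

turn left 129°, forward 10.1 m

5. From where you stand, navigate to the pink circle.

turn left 136°, forward 7.7 m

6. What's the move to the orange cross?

turn left 87°, forward 14.1 m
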